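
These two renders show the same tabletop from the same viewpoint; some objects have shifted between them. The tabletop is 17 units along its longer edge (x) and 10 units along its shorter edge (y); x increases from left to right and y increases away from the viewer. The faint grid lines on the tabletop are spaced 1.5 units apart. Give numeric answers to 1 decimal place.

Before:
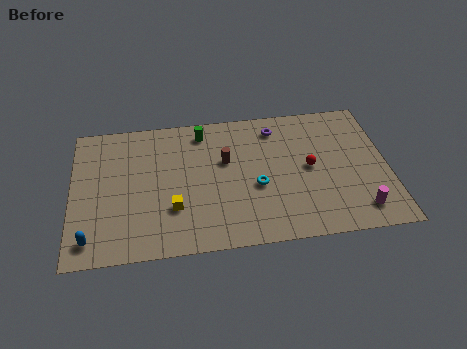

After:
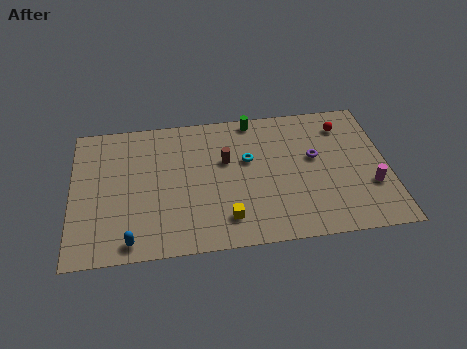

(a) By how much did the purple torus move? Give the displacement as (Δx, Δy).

(2.0, -2.5)

The purple torus was at about (11.1, 8.3) and moved to about (13.1, 5.8).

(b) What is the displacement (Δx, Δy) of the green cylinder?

(2.8, 0.6)

The green cylinder started near (7.1, 8.5) and ended near (9.9, 9.1).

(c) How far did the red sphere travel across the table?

3.5

The red sphere moved from about (12.8, 5.1) to (14.8, 8.0), a distance of √(2.0² + 2.9²) ≈ 3.5.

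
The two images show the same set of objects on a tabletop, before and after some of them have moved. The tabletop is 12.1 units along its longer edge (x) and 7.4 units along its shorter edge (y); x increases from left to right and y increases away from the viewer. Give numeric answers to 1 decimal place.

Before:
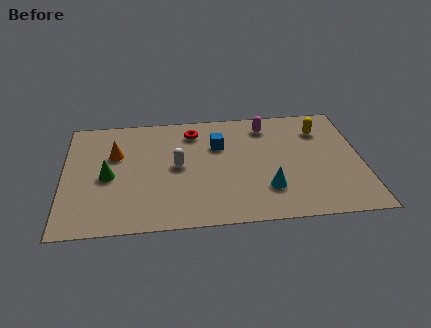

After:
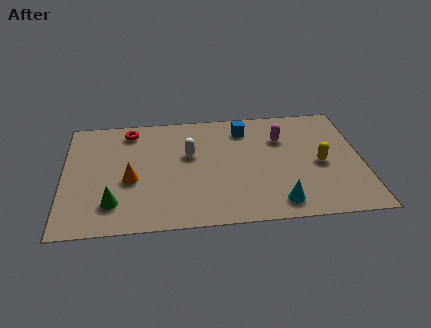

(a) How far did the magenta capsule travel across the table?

1.1

From (8.3, 6.1) to (8.9, 5.2), the magenta capsule covered √(0.6² + 0.9²) ≈ 1.1 units.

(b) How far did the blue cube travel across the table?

1.5

From (6.3, 5.0) to (7.4, 6.0), the blue cube covered √(1.1² + 1.0²) ≈ 1.5 units.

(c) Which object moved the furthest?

the red torus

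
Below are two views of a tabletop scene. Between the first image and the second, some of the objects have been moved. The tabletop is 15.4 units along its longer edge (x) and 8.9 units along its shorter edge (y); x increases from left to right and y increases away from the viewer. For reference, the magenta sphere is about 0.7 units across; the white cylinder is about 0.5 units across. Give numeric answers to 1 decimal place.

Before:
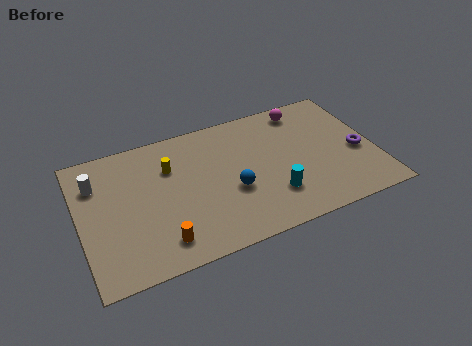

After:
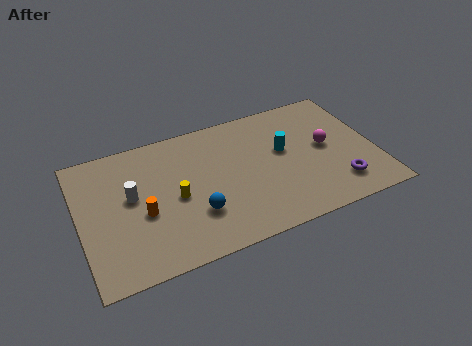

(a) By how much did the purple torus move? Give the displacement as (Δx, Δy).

(-1.3, -1.9)

The purple torus was at about (14.5, 3.8) and moved to about (13.2, 1.9).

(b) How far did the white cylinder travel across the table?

2.3

From (1.0, 6.5) to (2.7, 5.0), the white cylinder covered √(1.7² + 1.5²) ≈ 2.3 units.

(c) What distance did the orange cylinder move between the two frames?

2.2

The orange cylinder moved from about (3.9, 1.6) to (3.2, 3.7), a distance of √(0.7² + 2.1²) ≈ 2.2.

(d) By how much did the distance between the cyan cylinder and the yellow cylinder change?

-0.4

Before: roughly 6.3 units apart; after: 5.9. That's 0.4 units closer together.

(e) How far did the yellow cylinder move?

2.1

From (4.8, 6.2) to (4.9, 4.1), the yellow cylinder covered √(0.1² + 2.1²) ≈ 2.1 units.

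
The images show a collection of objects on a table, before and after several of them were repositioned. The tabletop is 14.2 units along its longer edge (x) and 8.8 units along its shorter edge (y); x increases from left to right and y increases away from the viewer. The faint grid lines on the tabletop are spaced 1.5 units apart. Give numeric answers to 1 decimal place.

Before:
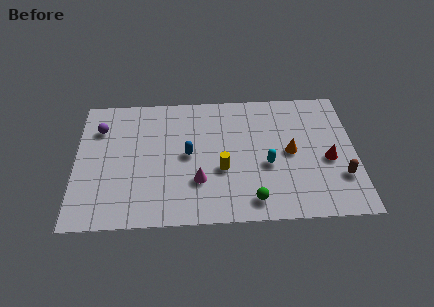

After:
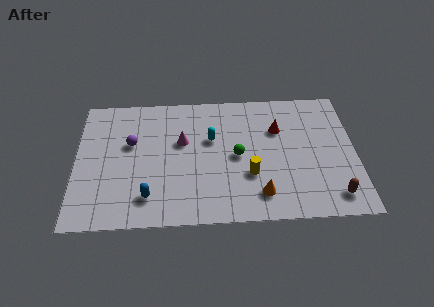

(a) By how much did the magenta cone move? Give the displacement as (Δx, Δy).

(-0.8, 2.7)

From the two frames, the magenta cone sits at roughly (6.2, 2.7) before and (5.4, 5.4) after.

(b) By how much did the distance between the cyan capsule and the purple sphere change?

-4.9

They were about 9.0 units apart before and 4.1 after — 4.9 units closer together.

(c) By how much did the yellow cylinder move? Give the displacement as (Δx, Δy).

(1.4, -0.4)

The yellow cylinder was at about (7.4, 3.4) and moved to about (8.8, 3.0).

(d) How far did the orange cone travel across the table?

3.1

The orange cone was near (10.9, 4.4) before and (9.3, 1.7) after, so it travelled √(1.6² + 2.7²) ≈ 3.1 units.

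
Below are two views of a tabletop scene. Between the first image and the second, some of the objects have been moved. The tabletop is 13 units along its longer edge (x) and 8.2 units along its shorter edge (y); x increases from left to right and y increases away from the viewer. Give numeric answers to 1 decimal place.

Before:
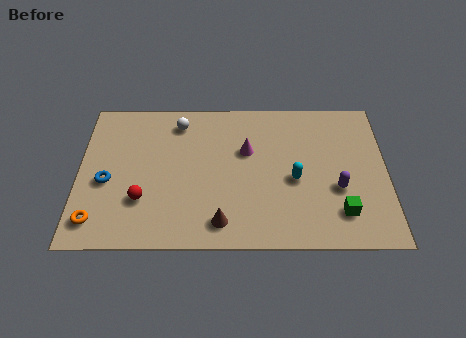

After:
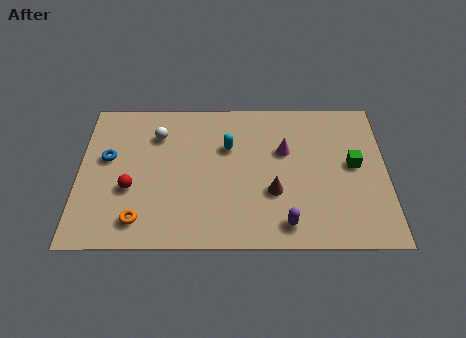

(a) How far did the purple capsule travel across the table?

2.9

From (10.9, 3.1) to (8.7, 1.2), the purple capsule covered √(2.2² + 1.9²) ≈ 2.9 units.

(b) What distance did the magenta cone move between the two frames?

1.6

The magenta cone moved from about (7.1, 5.2) to (8.7, 5.2), a distance of √(1.6² + 0.0²) ≈ 1.6.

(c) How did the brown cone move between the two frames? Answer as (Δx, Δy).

(2.2, 1.6)

The brown cone started near (6.0, 1.3) and ended near (8.2, 2.9).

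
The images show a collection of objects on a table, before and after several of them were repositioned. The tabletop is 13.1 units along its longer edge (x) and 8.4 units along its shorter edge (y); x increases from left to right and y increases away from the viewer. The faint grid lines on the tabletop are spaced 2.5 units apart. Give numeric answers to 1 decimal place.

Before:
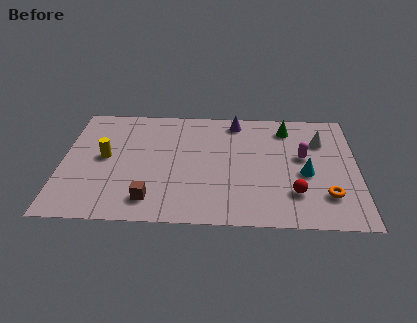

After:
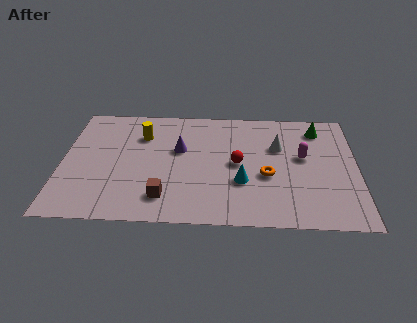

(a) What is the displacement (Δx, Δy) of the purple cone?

(-2.5, -2.2)

The purple cone started near (7.7, 7.3) and ended near (5.2, 5.1).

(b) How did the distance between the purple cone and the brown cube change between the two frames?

-3.4

Before: roughly 6.9 units apart; after: 3.5. That's 3.4 units closer together.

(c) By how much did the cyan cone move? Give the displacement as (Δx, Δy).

(-2.8, -0.7)

From the two frames, the cyan cone sits at roughly (10.8, 3.6) before and (8.0, 2.9) after.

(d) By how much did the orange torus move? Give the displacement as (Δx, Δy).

(-2.6, 1.3)

The orange torus started near (11.7, 2.1) and ended near (9.1, 3.4).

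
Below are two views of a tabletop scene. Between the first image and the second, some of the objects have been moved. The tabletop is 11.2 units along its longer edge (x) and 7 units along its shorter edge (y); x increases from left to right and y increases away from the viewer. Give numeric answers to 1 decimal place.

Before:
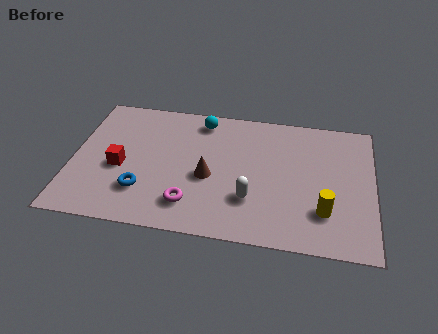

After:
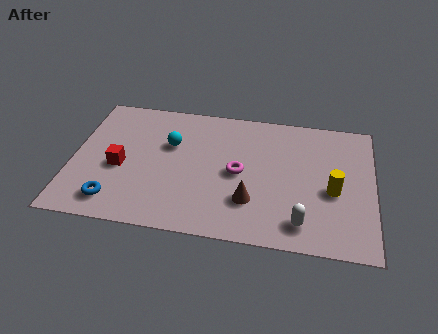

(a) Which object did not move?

the red cube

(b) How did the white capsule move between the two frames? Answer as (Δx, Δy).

(1.9, -0.9)

From the two frames, the white capsule sits at roughly (6.7, 2.1) before and (8.6, 1.2) after.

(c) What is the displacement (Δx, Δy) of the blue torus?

(-1.0, -0.7)

The blue torus was at about (2.7, 1.9) and moved to about (1.7, 1.2).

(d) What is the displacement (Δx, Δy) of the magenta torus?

(1.7, 1.9)

The magenta torus was at about (4.5, 1.5) and moved to about (6.2, 3.4).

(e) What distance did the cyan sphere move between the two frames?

1.9

The cyan sphere was near (4.7, 6.0) before and (3.6, 4.5) after, so it travelled √(1.1² + 1.5²) ≈ 1.9 units.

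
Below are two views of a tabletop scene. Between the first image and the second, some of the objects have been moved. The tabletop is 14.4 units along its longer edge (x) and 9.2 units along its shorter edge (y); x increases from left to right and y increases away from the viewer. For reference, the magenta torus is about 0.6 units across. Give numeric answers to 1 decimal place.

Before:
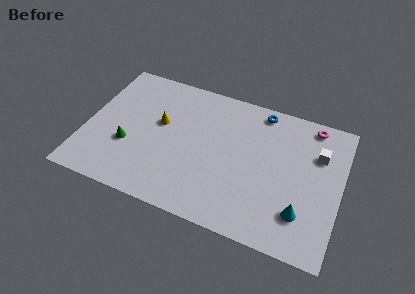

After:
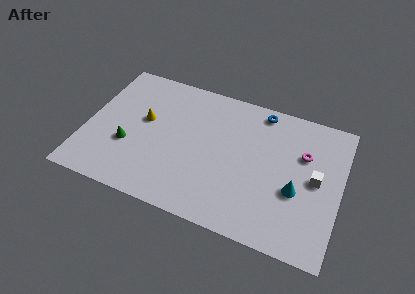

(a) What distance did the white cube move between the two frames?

1.7

From (13.0, 6.4) to (13.0, 4.7), the white cube covered √(0.0² + 1.7²) ≈ 1.7 units.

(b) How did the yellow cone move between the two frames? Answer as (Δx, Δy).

(-0.9, -0.1)

From the two frames, the yellow cone sits at roughly (4.1, 5.4) before and (3.2, 5.3) after.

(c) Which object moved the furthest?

the magenta torus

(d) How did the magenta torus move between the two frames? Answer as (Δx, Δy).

(-0.3, -2.1)

The magenta torus started near (12.5, 8.2) and ended near (12.2, 6.1).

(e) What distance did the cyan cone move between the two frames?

1.4

The cyan cone was near (12.4, 2.3) before and (12.0, 3.6) after, so it travelled √(0.4² + 1.3²) ≈ 1.4 units.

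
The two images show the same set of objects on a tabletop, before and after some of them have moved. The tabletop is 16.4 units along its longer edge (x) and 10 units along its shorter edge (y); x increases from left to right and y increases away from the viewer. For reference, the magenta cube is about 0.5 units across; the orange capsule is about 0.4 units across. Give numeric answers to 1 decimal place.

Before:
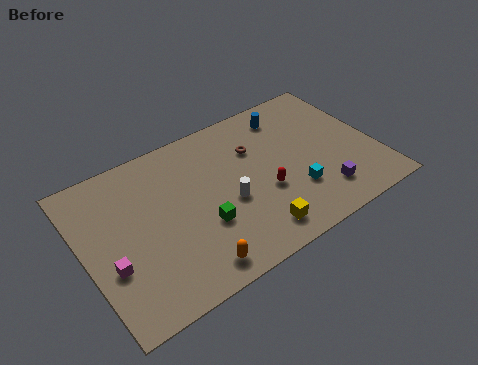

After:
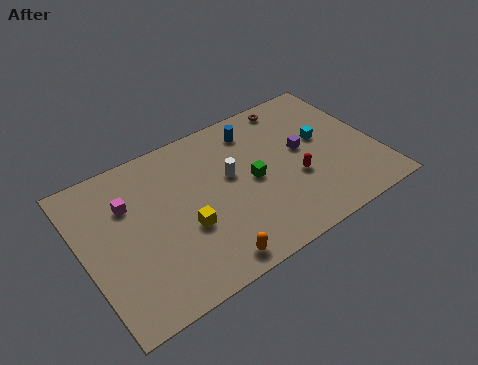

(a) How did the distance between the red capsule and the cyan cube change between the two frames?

+0.9

The distance was about 1.8 in the first image and 2.7 in the second, so they moved 0.9 units further apart.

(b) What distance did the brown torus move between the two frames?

3.3

The brown torus was near (9.9, 6.9) before and (12.5, 8.9) after, so it travelled √(2.6² + 2.0²) ≈ 3.3 units.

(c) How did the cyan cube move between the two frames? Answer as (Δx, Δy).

(2.1, 2.7)

From the two frames, the cyan cube sits at roughly (11.5, 3.0) before and (13.6, 5.7) after.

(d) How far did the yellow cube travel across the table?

4.1

The yellow cube moved from about (8.9, 1.6) to (5.4, 3.8), a distance of √(3.5² + 2.2²) ≈ 4.1.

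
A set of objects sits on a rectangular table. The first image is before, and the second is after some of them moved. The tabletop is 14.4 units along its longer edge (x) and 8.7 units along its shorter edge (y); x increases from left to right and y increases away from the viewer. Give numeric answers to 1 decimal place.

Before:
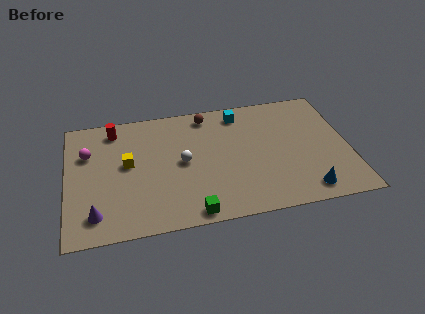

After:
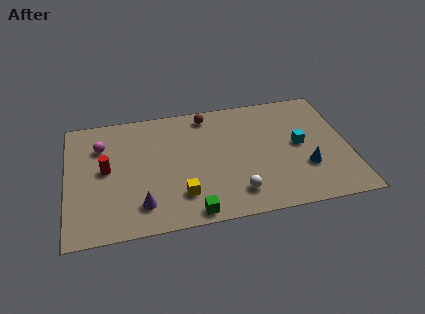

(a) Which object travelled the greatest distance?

the cyan cube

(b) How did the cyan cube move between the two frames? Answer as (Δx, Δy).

(2.9, -2.9)

The cyan cube was at about (9.0, 7.4) and moved to about (11.9, 4.5).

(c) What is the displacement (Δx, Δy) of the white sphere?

(2.6, -2.7)

From the two frames, the white sphere sits at roughly (5.9, 4.4) before and (8.5, 1.7) after.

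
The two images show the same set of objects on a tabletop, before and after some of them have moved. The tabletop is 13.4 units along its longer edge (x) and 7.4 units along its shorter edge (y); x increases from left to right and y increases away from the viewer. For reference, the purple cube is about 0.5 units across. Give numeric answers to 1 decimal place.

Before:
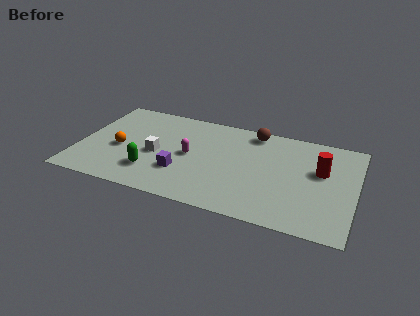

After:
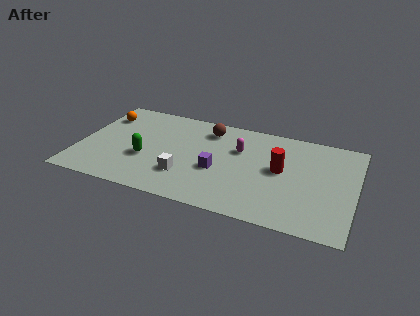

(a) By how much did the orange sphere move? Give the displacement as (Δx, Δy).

(-1.1, 2.4)

From the two frames, the orange sphere sits at roughly (2.0, 3.2) before and (0.9, 5.6) after.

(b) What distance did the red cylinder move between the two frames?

2.0

The red cylinder was near (11.7, 4.5) before and (9.8, 4.0) after, so it travelled √(1.9² + 0.5²) ≈ 2.0 units.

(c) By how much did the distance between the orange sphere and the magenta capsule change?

+3.4

They were about 3.4 units apart before and 6.8 after — 3.4 units further apart.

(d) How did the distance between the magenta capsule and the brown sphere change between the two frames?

-2.1

Before: roughly 4.0 units apart; after: 1.9. That's 2.1 units closer together.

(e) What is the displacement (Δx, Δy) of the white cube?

(1.5, -1.2)

The white cube started near (3.8, 3.3) and ended near (5.3, 2.1).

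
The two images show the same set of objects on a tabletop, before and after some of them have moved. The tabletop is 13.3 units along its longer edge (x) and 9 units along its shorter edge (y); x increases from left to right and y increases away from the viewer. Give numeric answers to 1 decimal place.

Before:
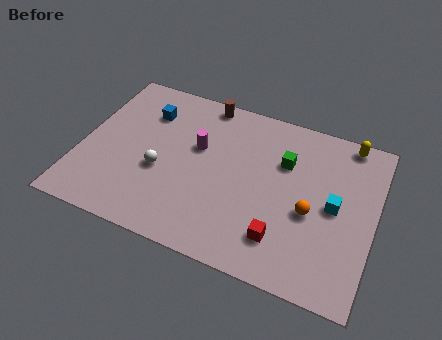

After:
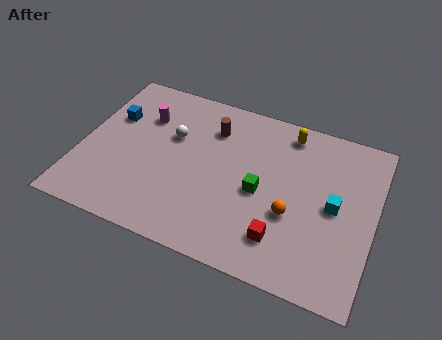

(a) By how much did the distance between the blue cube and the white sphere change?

-0.5

The distance was about 3.3 in the first image and 2.8 in the second, so they moved 0.5 units closer together.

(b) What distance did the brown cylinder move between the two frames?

1.5

The brown cylinder moved from about (5.2, 8.2) to (5.7, 6.8), a distance of √(0.5² + 1.4²) ≈ 1.5.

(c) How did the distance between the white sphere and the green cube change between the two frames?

-1.5

The distance was about 6.0 in the first image and 4.5 in the second, so they moved 1.5 units closer together.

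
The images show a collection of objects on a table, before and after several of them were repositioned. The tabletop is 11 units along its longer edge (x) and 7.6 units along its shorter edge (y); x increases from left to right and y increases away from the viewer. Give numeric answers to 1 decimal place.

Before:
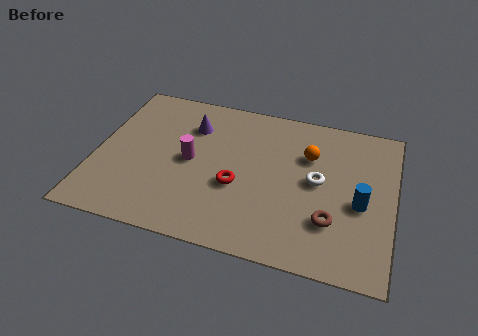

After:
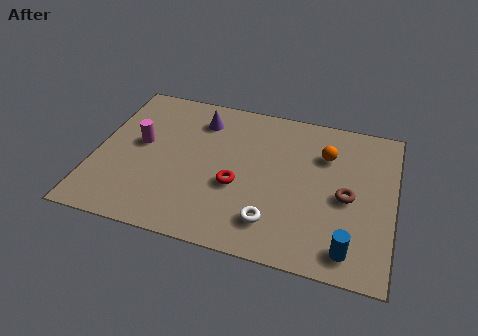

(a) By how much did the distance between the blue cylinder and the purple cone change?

+0.8

Before: roughly 6.8 units apart; after: 7.6. That's 0.8 units further apart.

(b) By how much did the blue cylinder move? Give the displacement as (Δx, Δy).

(-0.3, -2.2)

From the two frames, the blue cylinder sits at roughly (9.8, 3.3) before and (9.5, 1.1) after.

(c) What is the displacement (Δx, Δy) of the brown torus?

(0.5, 1.3)

The brown torus started near (8.8, 2.2) and ended near (9.3, 3.5).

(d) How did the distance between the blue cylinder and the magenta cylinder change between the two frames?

+2.2

Before: roughly 6.3 units apart; after: 8.5. That's 2.2 units further apart.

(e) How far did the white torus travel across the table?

2.8

The white torus was near (8.2, 4.0) before and (6.7, 1.6) after, so it travelled √(1.5² + 2.4²) ≈ 2.8 units.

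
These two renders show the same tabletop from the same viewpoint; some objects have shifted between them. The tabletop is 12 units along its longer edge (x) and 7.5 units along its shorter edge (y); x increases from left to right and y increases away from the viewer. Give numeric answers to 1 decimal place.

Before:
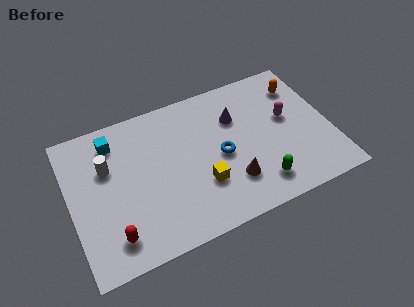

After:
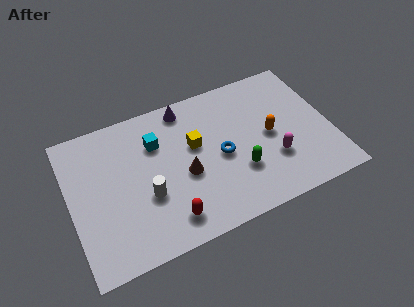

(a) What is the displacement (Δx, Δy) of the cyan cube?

(1.9, -0.8)

From the two frames, the cyan cube sits at roughly (2.2, 6.1) before and (4.1, 5.3) after.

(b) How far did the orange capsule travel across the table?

2.7

The orange capsule moved from about (10.9, 5.8) to (9.2, 3.7), a distance of √(1.7² + 2.1²) ≈ 2.7.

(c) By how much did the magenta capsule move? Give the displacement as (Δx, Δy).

(-0.9, -1.9)

From the two frames, the magenta capsule sits at roughly (10.1, 4.3) before and (9.2, 2.4) after.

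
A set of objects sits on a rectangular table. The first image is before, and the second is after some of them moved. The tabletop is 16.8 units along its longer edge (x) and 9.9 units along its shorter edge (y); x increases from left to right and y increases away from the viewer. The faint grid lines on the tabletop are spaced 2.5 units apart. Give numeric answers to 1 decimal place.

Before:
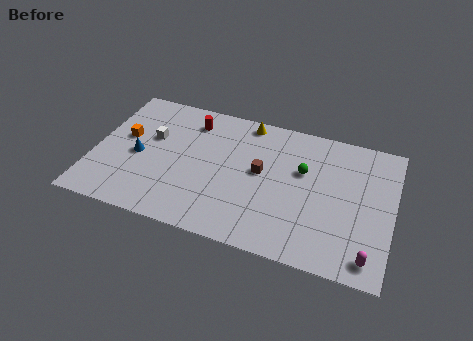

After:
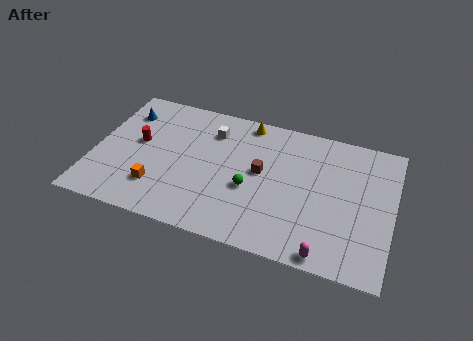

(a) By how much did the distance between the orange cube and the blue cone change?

+4.1

Before: roughly 1.5 units apart; after: 5.6. That's 4.1 units further apart.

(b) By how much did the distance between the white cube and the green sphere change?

-4.2

The distance was about 8.6 in the first image and 4.4 in the second, so they moved 4.2 units closer together.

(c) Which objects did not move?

the brown cube and the yellow cone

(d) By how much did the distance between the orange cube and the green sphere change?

-4.8

The distance was about 10.1 in the first image and 5.3 in the second, so they moved 4.8 units closer together.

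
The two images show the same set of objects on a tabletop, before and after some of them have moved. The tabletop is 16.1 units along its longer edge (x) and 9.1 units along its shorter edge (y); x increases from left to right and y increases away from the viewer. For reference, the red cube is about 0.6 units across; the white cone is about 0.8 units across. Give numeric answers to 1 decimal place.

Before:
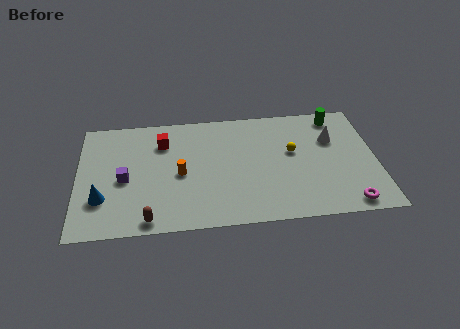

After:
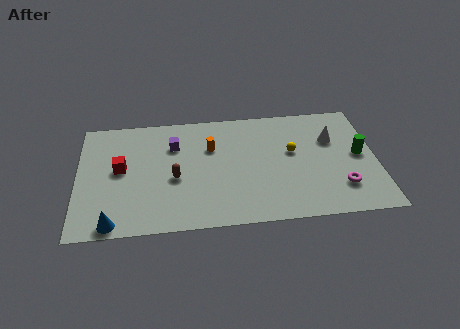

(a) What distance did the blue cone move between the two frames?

2.0

From (1.3, 2.7) to (1.9, 0.8), the blue cone covered √(0.6² + 1.9²) ≈ 2.0 units.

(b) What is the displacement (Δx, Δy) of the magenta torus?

(-0.3, 1.3)

The magenta torus was at about (14.4, 1.0) and moved to about (14.1, 2.3).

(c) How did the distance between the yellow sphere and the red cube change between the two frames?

+2.1

Before: roughly 7.2 units apart; after: 9.3. That's 2.1 units further apart.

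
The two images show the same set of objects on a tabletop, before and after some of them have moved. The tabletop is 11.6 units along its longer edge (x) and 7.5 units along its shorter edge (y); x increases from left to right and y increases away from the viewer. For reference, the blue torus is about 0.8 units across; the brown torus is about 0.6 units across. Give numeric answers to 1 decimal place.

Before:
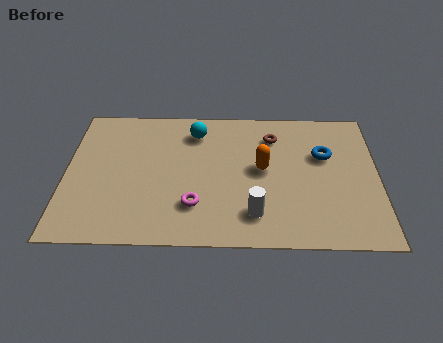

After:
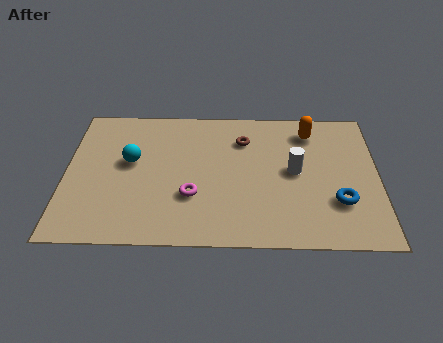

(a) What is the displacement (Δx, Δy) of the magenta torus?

(-0.1, 0.5)

The magenta torus was at about (4.8, 2.0) and moved to about (4.7, 2.5).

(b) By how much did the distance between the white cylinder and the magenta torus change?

+1.8

They were about 2.2 units apart before and 4.0 after — 1.8 units further apart.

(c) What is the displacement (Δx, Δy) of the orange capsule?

(1.8, 2.1)

The orange capsule was at about (7.3, 4.0) and moved to about (9.1, 6.1).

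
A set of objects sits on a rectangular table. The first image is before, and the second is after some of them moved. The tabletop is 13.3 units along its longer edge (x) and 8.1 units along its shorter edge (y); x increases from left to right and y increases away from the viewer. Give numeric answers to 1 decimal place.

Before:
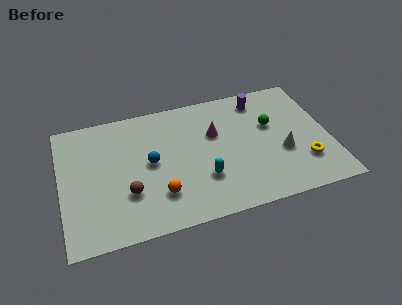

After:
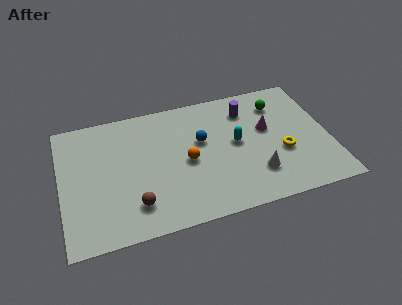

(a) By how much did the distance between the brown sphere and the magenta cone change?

+2.2

The distance was about 5.2 in the first image and 7.4 in the second, so they moved 2.2 units further apart.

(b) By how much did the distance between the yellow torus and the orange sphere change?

-2.4

They were about 7.2 units apart before and 4.8 after — 2.4 units closer together.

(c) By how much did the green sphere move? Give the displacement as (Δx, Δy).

(0.5, 1.3)

The green sphere started near (10.5, 5.0) and ended near (11.0, 6.3).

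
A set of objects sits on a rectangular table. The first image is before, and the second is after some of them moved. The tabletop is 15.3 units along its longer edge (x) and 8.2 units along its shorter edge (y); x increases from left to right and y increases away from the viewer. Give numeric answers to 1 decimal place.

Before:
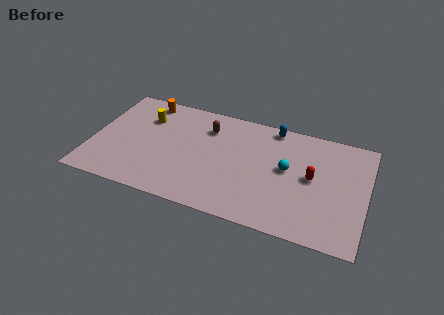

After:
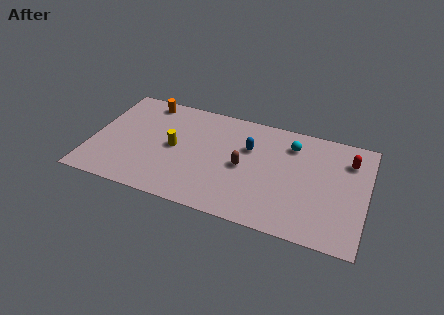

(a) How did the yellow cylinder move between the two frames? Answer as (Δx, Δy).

(1.8, -1.8)

The yellow cylinder was at about (2.8, 5.9) and moved to about (4.6, 4.1).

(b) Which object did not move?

the orange cylinder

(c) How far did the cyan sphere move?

1.9

From (10.9, 4.5) to (11.0, 6.4), the cyan sphere covered √(0.1² + 1.9²) ≈ 1.9 units.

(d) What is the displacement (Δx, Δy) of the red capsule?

(1.9, 1.9)

From the two frames, the red capsule sits at roughly (12.3, 4.3) before and (14.2, 6.2) after.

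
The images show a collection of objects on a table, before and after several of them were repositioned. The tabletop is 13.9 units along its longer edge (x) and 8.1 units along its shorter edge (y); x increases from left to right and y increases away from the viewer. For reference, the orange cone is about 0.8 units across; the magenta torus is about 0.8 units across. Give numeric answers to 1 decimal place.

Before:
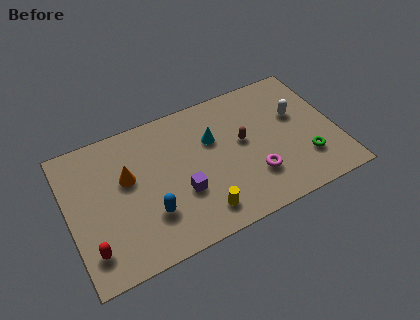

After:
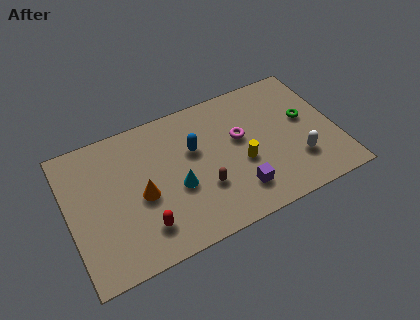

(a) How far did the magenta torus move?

2.5

From (9.4, 2.3) to (9.0, 4.8), the magenta torus covered √(0.4² + 2.5²) ≈ 2.5 units.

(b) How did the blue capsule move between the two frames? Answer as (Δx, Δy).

(2.6, 2.7)

From the two frames, the blue capsule sits at roughly (4.0, 2.4) before and (6.6, 5.1) after.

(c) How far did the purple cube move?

3.0

The purple cube was near (5.7, 2.9) before and (8.5, 1.8) after, so it travelled √(2.8² + 1.1²) ≈ 3.0 units.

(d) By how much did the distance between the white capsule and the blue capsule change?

-2.6

They were about 8.4 units apart before and 5.8 after — 2.6 units closer together.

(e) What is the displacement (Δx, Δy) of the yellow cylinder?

(2.4, 1.9)

From the two frames, the yellow cylinder sits at roughly (6.5, 1.4) before and (8.9, 3.3) after.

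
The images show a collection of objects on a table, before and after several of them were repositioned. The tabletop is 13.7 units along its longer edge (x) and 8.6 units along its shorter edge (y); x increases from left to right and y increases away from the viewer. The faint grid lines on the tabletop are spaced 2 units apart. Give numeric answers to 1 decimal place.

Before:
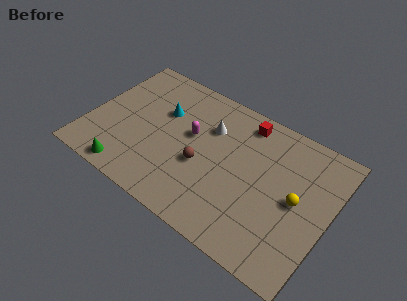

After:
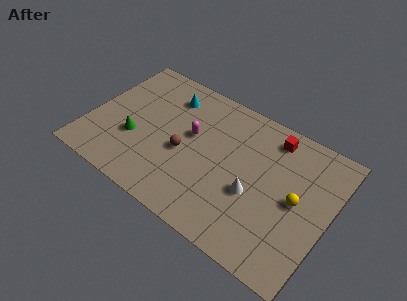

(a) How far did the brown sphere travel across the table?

1.1

The brown sphere moved from about (6.6, 3.5) to (5.5, 3.7), a distance of √(1.1² + 0.2²) ≈ 1.1.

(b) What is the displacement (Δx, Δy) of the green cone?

(-0.1, 2.2)

From the two frames, the green cone sits at roughly (2.8, 0.9) before and (2.7, 3.1) after.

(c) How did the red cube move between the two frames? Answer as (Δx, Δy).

(1.6, -0.1)

The red cube started near (8.4, 7.4) and ended near (10.0, 7.3).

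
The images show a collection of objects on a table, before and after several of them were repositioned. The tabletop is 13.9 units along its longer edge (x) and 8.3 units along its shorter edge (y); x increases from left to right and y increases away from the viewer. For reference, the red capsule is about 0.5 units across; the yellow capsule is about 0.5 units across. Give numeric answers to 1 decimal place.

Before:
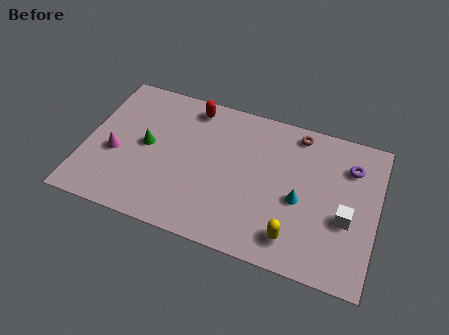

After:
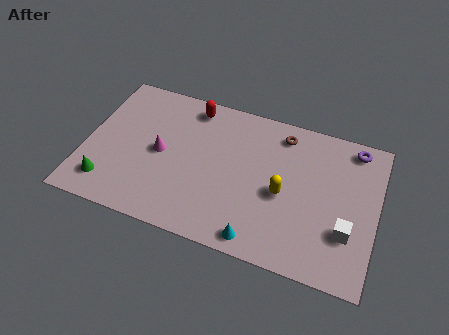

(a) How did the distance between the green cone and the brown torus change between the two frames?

+2.0

They were about 7.6 units apart before and 9.6 after — 2.0 units further apart.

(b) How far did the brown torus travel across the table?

0.8

From (9.9, 7.3) to (9.2, 7.0), the brown torus covered √(0.7² + 0.3²) ≈ 0.8 units.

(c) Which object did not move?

the red capsule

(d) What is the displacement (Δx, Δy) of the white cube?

(0.1, -0.7)

The white cube was at about (12.5, 3.3) and moved to about (12.6, 2.6).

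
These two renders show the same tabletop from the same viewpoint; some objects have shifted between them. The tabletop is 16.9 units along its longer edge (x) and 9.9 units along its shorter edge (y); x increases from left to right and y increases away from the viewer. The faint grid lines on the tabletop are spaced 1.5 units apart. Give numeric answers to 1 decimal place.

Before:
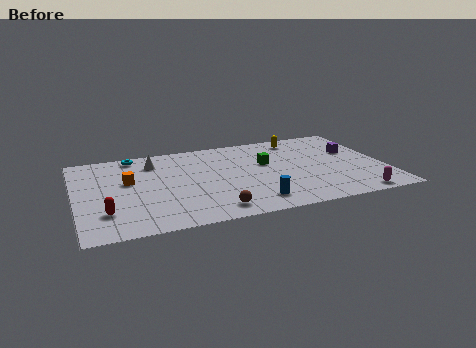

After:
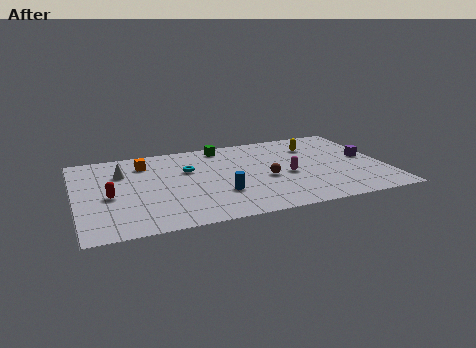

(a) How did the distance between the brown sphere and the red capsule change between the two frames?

+2.7

They were about 5.8 units apart before and 8.5 after — 2.7 units further apart.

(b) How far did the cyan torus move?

3.8

From (3.4, 8.9) to (6.2, 6.4), the cyan torus covered √(2.8² + 2.5²) ≈ 3.8 units.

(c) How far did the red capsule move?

1.8

The red capsule moved from about (1.5, 2.6) to (1.8, 4.4), a distance of √(0.3² + 1.8²) ≈ 1.8.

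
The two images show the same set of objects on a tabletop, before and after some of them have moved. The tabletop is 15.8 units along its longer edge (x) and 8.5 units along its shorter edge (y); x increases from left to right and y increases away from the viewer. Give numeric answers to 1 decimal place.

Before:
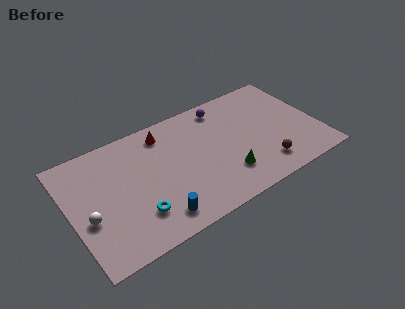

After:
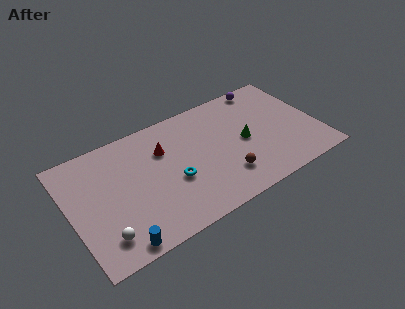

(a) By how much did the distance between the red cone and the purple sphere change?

+3.3

They were about 3.9 units apart before and 7.2 after — 3.3 units further apart.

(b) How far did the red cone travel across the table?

1.2

From (6.3, 7.1) to (6.1, 5.9), the red cone covered √(0.2² + 1.2²) ≈ 1.2 units.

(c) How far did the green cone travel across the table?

2.4

The green cone moved from about (9.6, 2.2) to (11.1, 4.1), a distance of √(1.5² + 1.9²) ≈ 2.4.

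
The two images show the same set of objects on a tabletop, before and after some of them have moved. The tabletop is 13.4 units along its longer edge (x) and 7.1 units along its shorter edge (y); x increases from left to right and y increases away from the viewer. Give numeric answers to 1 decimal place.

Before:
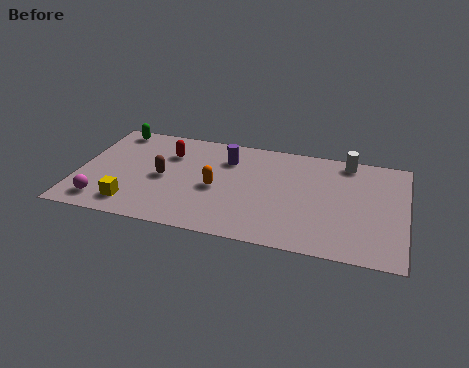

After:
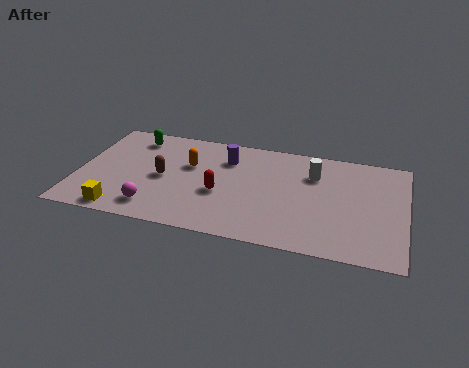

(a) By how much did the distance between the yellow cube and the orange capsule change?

+0.7

Before: roughly 3.8 units apart; after: 4.5. That's 0.7 units further apart.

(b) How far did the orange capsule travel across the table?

1.8

The orange capsule moved from about (5.7, 3.2) to (4.5, 4.5), a distance of √(1.2² + 1.3²) ≈ 1.8.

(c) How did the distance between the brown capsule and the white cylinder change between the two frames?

-1.6

Before: roughly 7.9 units apart; after: 6.3. That's 1.6 units closer together.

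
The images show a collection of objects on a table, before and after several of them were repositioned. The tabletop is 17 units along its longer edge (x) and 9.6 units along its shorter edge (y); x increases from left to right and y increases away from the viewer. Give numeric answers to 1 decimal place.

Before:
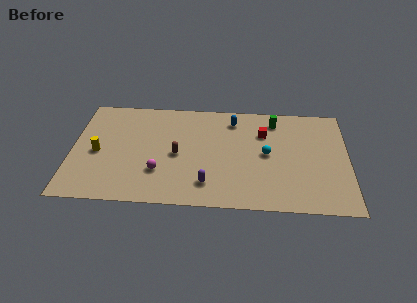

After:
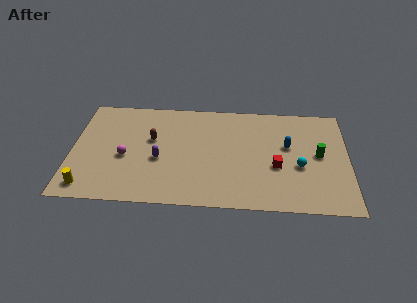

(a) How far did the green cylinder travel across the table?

4.0

From (12.5, 8.0) to (15.2, 5.0), the green cylinder covered √(2.7² + 3.0²) ≈ 4.0 units.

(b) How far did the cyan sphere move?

2.2

From (12.0, 4.9) to (14.0, 3.9), the cyan sphere covered √(2.0² + 1.0²) ≈ 2.2 units.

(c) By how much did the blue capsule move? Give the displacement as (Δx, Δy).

(3.4, -2.2)

The blue capsule was at about (9.9, 7.9) and moved to about (13.3, 5.7).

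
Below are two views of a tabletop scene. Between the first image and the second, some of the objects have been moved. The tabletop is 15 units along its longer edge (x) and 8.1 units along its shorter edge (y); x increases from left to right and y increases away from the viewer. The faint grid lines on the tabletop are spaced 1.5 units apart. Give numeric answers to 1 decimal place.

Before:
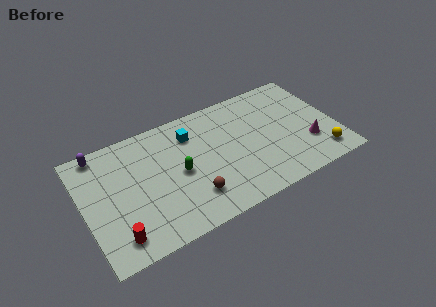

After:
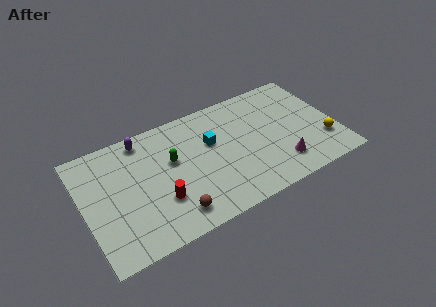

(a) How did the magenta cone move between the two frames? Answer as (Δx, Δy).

(-1.8, -0.7)

The magenta cone was at about (13.2, 2.5) and moved to about (11.4, 1.8).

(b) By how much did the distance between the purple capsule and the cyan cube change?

-1.0

Before: roughly 5.4 units apart; after: 4.4. That's 1.0 units closer together.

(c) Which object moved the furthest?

the red cylinder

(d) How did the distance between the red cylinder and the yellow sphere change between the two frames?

-2.4

The distance was about 12.2 in the first image and 9.8 in the second, so they moved 2.4 units closer together.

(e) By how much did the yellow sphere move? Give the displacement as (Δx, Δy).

(0.3, 0.9)

The yellow sphere started near (13.8, 1.4) and ended near (14.1, 2.3).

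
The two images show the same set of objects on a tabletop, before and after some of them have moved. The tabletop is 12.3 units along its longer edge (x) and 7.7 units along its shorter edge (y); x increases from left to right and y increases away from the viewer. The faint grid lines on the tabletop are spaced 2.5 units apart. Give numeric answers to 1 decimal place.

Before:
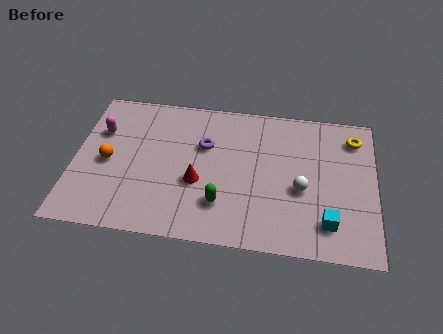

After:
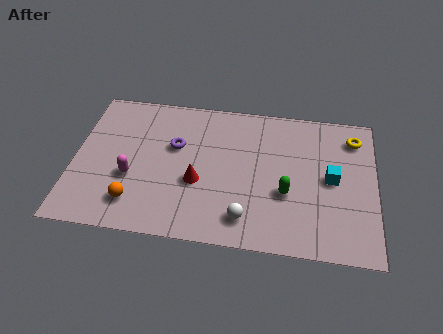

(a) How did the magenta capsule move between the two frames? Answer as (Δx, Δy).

(1.4, -2.3)

The magenta capsule was at about (1.0, 5.2) and moved to about (2.4, 2.9).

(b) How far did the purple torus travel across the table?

1.2

The purple torus moved from about (5.3, 5.0) to (4.1, 4.8), a distance of √(1.2² + 0.2²) ≈ 1.2.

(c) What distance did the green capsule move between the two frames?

2.8

The green capsule was near (6.1, 2.0) before and (8.7, 2.9) after, so it travelled √(2.6² + 0.9²) ≈ 2.8 units.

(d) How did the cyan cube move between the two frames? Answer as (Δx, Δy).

(0.1, 2.3)

The cyan cube started near (10.4, 1.6) and ended near (10.5, 3.9).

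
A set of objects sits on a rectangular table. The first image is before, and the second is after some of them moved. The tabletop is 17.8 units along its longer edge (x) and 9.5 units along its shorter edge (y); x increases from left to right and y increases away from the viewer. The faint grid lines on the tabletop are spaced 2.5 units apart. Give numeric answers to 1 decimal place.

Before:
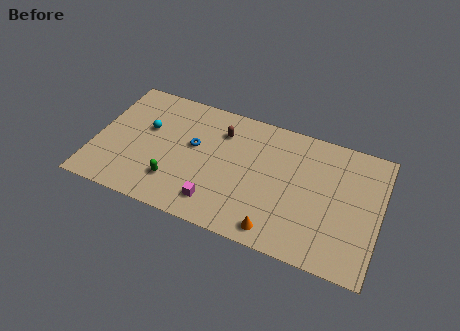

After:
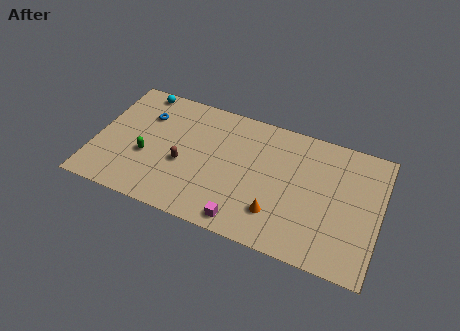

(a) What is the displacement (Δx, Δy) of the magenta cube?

(1.8, -0.7)

The magenta cube started near (7.9, 1.8) and ended near (9.7, 1.1).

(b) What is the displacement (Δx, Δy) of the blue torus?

(-3.2, 1.3)

From the two frames, the blue torus sits at roughly (6.1, 5.5) before and (2.9, 6.8) after.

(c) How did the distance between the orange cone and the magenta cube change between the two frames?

-1.5

Before: roughly 3.8 units apart; after: 2.3. That's 1.5 units closer together.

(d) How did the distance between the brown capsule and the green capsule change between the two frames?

-3.1

They were about 5.4 units apart before and 2.3 after — 3.1 units closer together.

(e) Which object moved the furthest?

the brown capsule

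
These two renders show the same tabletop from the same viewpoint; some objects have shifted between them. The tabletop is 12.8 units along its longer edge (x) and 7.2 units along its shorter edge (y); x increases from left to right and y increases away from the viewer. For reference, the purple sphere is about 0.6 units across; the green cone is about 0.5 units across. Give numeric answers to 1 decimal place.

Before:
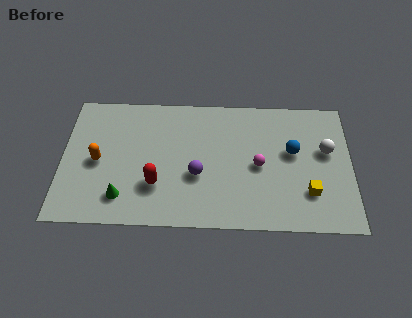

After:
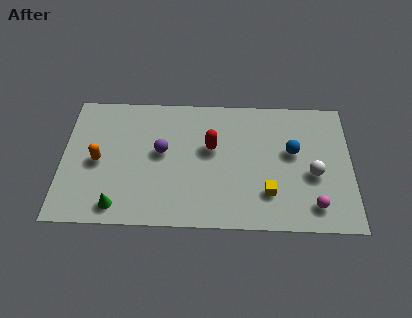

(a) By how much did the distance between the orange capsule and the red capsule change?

+2.2

Before: roughly 2.9 units apart; after: 5.1. That's 2.2 units further apart.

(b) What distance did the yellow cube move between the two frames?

1.8

The yellow cube moved from about (10.9, 2.0) to (9.1, 1.9), a distance of √(1.8² + 0.1²) ≈ 1.8.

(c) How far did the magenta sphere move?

3.2

The magenta sphere moved from about (8.7, 3.4) to (11.1, 1.3), a distance of √(2.4² + 2.1²) ≈ 3.2.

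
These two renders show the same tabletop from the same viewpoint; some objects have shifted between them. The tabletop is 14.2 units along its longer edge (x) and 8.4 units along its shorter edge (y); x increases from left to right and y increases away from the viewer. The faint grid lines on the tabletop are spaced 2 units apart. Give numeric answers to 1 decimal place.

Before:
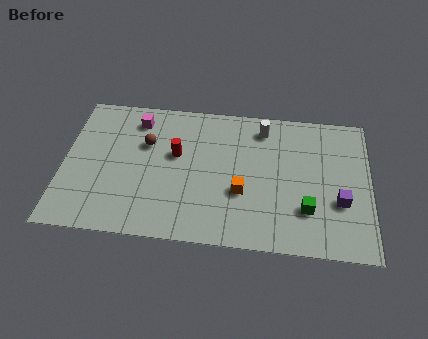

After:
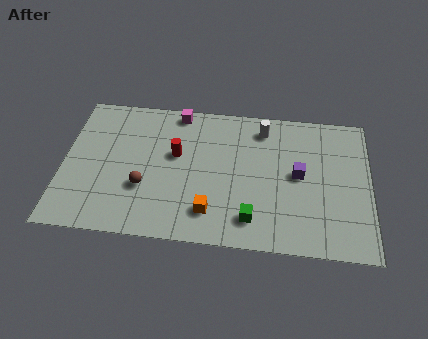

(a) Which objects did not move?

the white cylinder and the red cylinder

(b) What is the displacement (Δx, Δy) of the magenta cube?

(1.9, 0.7)

From the two frames, the magenta cube sits at roughly (3.3, 6.9) before and (5.2, 7.6) after.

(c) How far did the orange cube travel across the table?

1.9

The orange cube moved from about (8.3, 3.1) to (6.9, 1.8), a distance of √(1.4² + 1.3²) ≈ 1.9.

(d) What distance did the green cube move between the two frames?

2.6

The green cube moved from about (11.3, 2.4) to (8.8, 1.6), a distance of √(2.5² + 0.8²) ≈ 2.6.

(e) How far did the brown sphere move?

2.6

From (3.8, 5.5) to (3.8, 2.9), the brown sphere covered √(0.0² + 2.6²) ≈ 2.6 units.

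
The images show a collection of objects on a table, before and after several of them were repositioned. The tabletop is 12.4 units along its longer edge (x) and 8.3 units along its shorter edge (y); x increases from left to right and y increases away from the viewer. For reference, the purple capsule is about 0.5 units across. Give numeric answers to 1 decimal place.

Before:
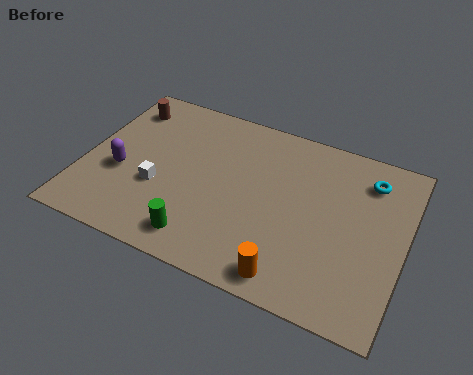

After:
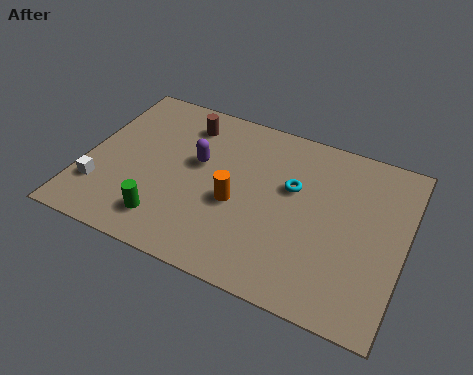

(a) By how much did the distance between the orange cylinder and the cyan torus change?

-3.5

Before: roughly 6.1 units apart; after: 2.6. That's 3.5 units closer together.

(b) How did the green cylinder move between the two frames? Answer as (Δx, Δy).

(-1.4, 0.3)

The green cylinder started near (4.9, 1.3) and ended near (3.5, 1.6).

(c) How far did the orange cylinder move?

3.5

The orange cylinder moved from about (8.4, 1.0) to (6.0, 3.5), a distance of √(2.4² + 2.5²) ≈ 3.5.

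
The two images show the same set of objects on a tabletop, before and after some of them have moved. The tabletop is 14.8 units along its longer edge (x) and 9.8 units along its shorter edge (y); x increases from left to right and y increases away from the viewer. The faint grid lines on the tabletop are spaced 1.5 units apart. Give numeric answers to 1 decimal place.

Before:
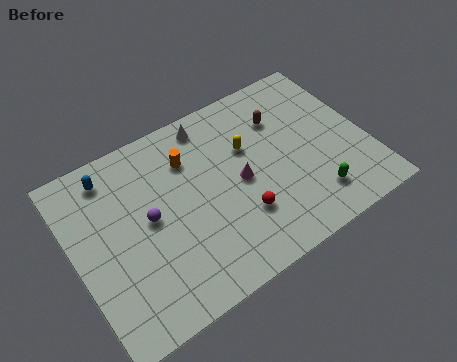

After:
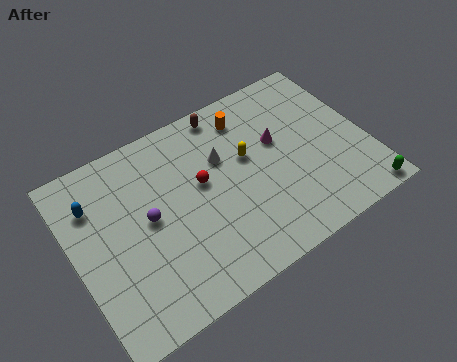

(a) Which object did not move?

the purple sphere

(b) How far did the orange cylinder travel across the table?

3.3

The orange cylinder moved from about (6.1, 7.2) to (9.3, 8.0), a distance of √(3.2² + 0.8²) ≈ 3.3.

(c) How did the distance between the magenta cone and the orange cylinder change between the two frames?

-0.9

Before: roughly 3.3 units apart; after: 2.4. That's 0.9 units closer together.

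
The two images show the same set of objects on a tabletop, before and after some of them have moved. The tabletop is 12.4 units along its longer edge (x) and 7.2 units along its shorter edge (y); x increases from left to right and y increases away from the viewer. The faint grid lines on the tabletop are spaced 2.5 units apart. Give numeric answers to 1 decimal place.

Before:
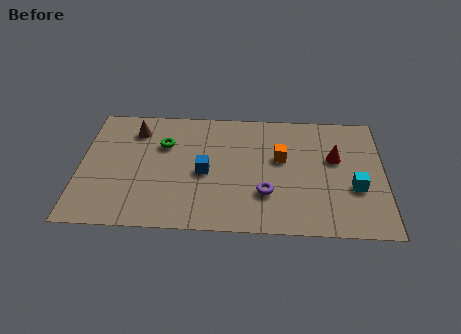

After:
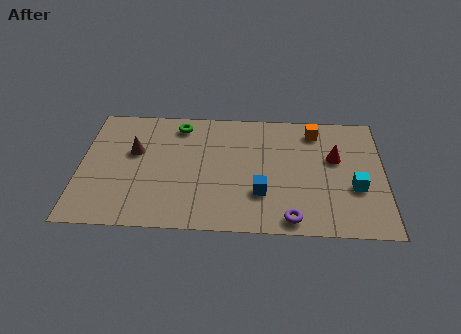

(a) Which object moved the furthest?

the blue cube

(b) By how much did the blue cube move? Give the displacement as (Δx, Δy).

(2.3, -1.1)

From the two frames, the blue cube sits at roughly (5.1, 3.3) before and (7.4, 2.2) after.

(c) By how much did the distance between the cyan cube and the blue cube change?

-2.3

Before: roughly 6.1 units apart; after: 3.8. That's 2.3 units closer together.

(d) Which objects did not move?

the red cone and the cyan cube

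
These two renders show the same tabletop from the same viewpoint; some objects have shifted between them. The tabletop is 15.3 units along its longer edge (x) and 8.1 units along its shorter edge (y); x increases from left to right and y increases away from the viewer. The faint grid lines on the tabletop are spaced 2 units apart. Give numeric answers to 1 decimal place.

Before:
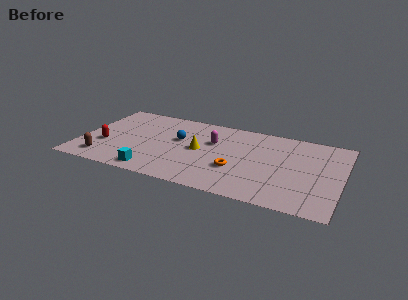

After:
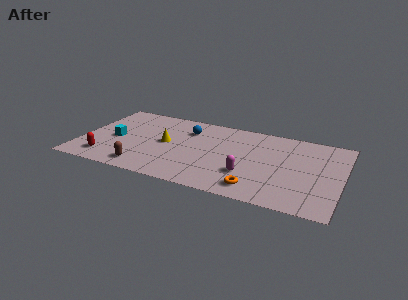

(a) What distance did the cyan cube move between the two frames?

3.7

From (4.6, 1.0) to (2.0, 3.7), the cyan cube covered √(2.6² + 2.7²) ≈ 3.7 units.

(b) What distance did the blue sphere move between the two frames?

1.3

The blue sphere moved from about (5.7, 4.8) to (6.1, 6.0), a distance of √(0.4² + 1.2²) ≈ 1.3.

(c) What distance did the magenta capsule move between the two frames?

3.5

From (7.7, 5.2) to (10.0, 2.5), the magenta capsule covered √(2.3² + 2.7²) ≈ 3.5 units.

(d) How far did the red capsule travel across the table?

1.4

The red capsule moved from about (1.5, 2.9) to (1.7, 1.5), a distance of √(0.2² + 1.4²) ≈ 1.4.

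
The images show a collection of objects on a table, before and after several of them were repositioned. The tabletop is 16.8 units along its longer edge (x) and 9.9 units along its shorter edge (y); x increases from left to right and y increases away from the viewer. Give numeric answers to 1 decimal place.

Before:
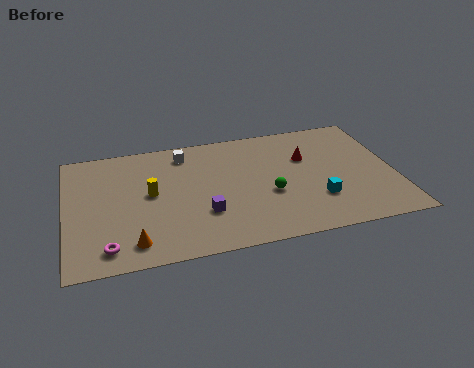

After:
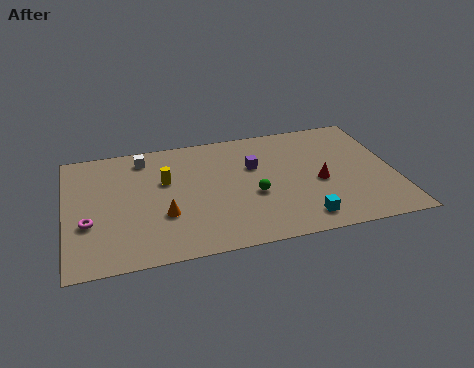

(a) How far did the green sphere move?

0.8

From (10.3, 3.9) to (9.5, 4.0), the green sphere covered √(0.8² + 0.1²) ≈ 0.8 units.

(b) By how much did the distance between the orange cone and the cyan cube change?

-2.3

The distance was about 9.5 in the first image and 7.2 in the second, so they moved 2.3 units closer together.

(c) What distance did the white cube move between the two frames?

2.1

From (6.2, 8.3) to (4.1, 8.4), the white cube covered √(2.1² + 0.1²) ≈ 2.1 units.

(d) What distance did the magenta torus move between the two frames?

2.3

The magenta torus moved from about (2.0, 1.5) to (1.1, 3.6), a distance of √(0.9² + 2.1²) ≈ 2.3.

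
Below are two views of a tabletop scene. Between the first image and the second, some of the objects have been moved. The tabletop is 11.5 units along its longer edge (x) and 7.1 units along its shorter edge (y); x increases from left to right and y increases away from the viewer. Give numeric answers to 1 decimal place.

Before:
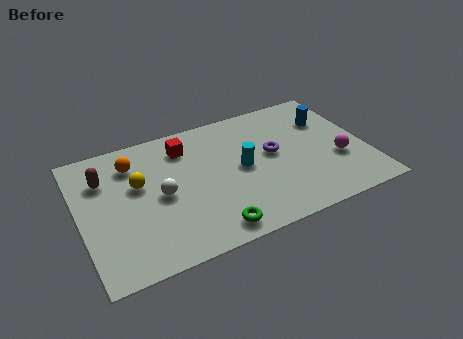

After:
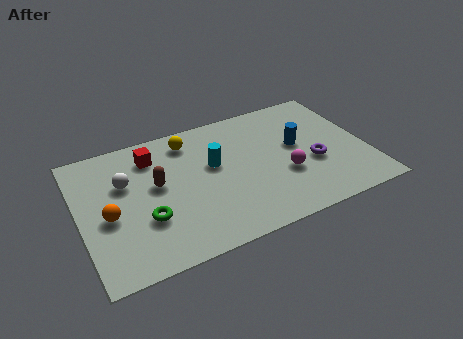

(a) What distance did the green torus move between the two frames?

2.8

The green torus moved from about (4.9, 0.9) to (2.5, 2.4), a distance of √(2.4² + 1.5²) ≈ 2.8.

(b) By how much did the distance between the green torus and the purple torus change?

+2.6

They were about 4.2 units apart before and 6.8 after — 2.6 units further apart.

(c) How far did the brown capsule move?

2.3

The brown capsule was near (1.1, 5.1) before and (3.1, 4.0) after, so it travelled √(2.0² + 1.1²) ≈ 2.3 units.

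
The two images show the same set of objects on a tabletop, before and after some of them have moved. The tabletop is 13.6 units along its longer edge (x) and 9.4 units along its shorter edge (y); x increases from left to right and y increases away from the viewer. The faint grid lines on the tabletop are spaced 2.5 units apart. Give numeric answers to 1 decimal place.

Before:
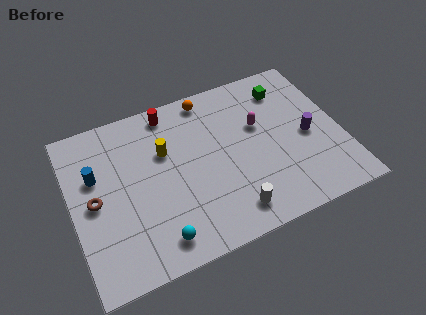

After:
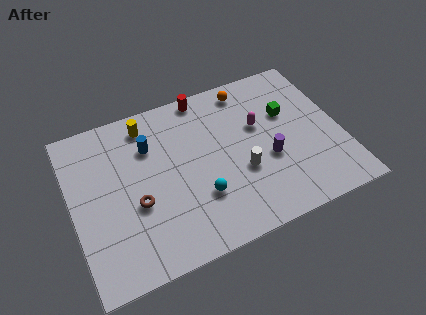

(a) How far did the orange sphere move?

2.0

The orange sphere moved from about (7.3, 8.4) to (9.3, 8.2), a distance of √(2.0² + 0.2²) ≈ 2.0.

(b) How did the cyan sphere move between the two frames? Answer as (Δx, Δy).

(2.3, 1.5)

The cyan sphere started near (3.9, 1.4) and ended near (6.2, 2.9).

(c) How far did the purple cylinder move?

2.2

From (11.9, 4.3) to (9.8, 3.7), the purple cylinder covered √(2.1² + 0.6²) ≈ 2.2 units.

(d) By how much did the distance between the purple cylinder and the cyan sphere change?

-4.8

They were about 8.5 units apart before and 3.7 after — 4.8 units closer together.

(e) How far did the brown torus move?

2.2

The brown torus moved from about (1.1, 4.6) to (3.1, 3.7), a distance of √(2.0² + 0.9²) ≈ 2.2.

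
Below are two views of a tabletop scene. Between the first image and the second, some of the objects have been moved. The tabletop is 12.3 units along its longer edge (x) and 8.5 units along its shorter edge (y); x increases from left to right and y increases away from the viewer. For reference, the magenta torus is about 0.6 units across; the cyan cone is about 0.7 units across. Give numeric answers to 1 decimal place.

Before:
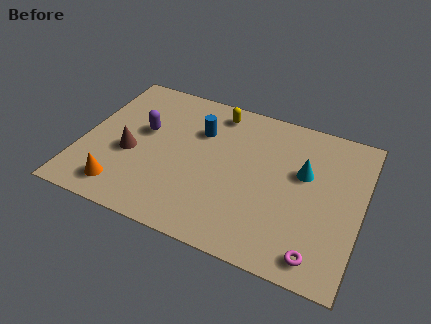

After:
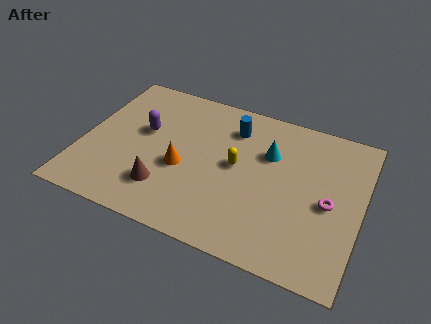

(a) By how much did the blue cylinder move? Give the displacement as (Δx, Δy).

(1.4, 0.7)

The blue cylinder was at about (5.0, 5.9) and moved to about (6.4, 6.6).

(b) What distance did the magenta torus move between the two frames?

2.8

The magenta torus moved from about (10.7, 1.1) to (10.9, 3.9), a distance of √(0.2² + 2.8²) ≈ 2.8.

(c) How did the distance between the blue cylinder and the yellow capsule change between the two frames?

+0.6

The distance was about 1.5 in the first image and 2.1 in the second, so they moved 0.6 units further apart.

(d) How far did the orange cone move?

3.2

The orange cone moved from about (2.1, 1.4) to (4.5, 3.5), a distance of √(2.4² + 2.1²) ≈ 3.2.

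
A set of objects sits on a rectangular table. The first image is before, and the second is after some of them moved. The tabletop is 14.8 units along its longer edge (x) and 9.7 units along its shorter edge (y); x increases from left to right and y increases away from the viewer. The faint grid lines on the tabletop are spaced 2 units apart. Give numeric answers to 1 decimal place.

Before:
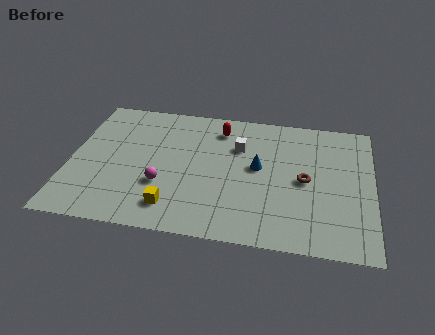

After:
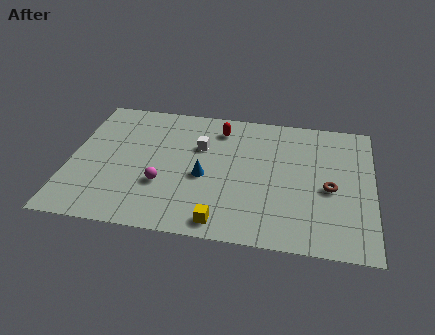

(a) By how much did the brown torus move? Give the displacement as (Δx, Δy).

(1.2, -0.4)

The brown torus was at about (11.5, 4.7) and moved to about (12.7, 4.3).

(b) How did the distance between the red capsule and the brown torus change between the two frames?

+1.2

They were about 5.4 units apart before and 6.6 after — 1.2 units further apart.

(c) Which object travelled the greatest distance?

the blue cone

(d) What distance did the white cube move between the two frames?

1.9

The white cube was near (8.2, 6.7) before and (6.3, 6.4) after, so it travelled √(1.9² + 0.3²) ≈ 1.9 units.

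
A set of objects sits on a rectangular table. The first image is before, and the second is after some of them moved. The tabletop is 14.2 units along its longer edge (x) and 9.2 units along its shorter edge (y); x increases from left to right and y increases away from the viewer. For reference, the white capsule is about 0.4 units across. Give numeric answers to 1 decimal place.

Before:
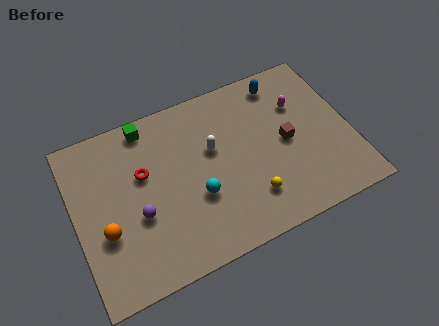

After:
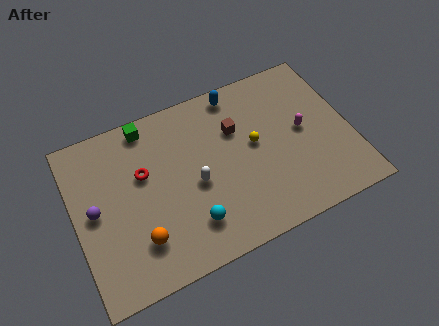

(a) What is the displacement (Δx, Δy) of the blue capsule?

(-2.3, 0.3)

The blue capsule started near (11.1, 7.9) and ended near (8.8, 8.2).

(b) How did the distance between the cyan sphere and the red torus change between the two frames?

+0.7

Before: roughly 3.4 units apart; after: 4.1. That's 0.7 units further apart.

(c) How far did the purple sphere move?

2.4

From (3.1, 3.6) to (1.0, 4.7), the purple sphere covered √(2.1² + 1.1²) ≈ 2.4 units.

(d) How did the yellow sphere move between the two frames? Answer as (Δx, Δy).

(0.6, 2.8)

The yellow sphere was at about (8.7, 2.2) and moved to about (9.3, 5.0).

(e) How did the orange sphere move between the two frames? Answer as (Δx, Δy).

(1.6, -1.1)

From the two frames, the orange sphere sits at roughly (1.4, 3.4) before and (3.0, 2.3) after.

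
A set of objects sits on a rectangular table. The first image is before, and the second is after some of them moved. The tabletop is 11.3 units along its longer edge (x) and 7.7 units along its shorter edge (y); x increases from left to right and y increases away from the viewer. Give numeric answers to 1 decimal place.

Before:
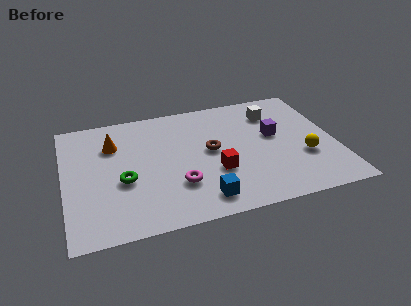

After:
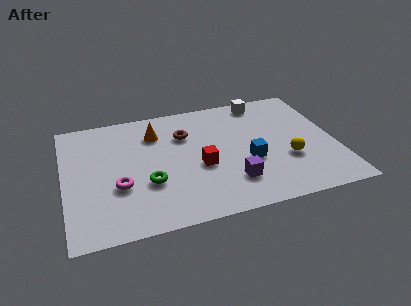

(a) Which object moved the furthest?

the purple cube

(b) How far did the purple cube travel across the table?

3.2

The purple cube moved from about (8.8, 4.4) to (6.8, 1.9), a distance of √(2.0² + 2.5²) ≈ 3.2.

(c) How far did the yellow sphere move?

0.7

The yellow sphere moved from about (9.9, 2.7) to (9.2, 2.7), a distance of √(0.7² + 0.0²) ≈ 0.7.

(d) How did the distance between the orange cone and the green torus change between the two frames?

+0.7

Before: roughly 2.4 units apart; after: 3.1. That's 0.7 units further apart.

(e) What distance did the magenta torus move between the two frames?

2.5

From (4.6, 2.3) to (2.2, 2.8), the magenta torus covered √(2.4² + 0.5²) ≈ 2.5 units.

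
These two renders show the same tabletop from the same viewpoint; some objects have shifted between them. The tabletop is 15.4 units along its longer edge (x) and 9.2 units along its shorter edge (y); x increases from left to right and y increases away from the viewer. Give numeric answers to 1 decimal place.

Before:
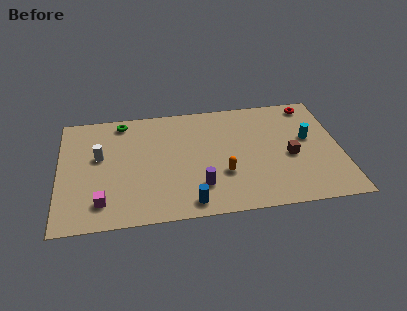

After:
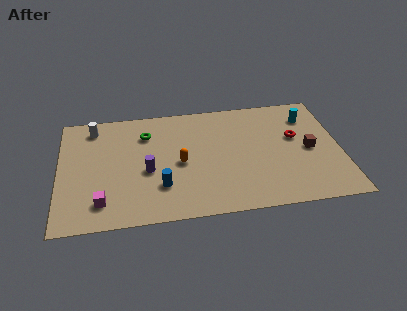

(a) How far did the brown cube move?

1.2

The brown cube moved from about (12.6, 4.0) to (13.7, 4.4), a distance of √(1.1² + 0.4²) ≈ 1.2.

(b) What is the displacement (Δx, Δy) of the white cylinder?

(-0.3, 2.4)

The white cylinder was at about (2.2, 5.4) and moved to about (1.9, 7.8).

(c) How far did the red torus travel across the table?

2.8

The red torus was near (14.0, 8.1) before and (13.0, 5.5) after, so it travelled √(1.0² + 2.6²) ≈ 2.8 units.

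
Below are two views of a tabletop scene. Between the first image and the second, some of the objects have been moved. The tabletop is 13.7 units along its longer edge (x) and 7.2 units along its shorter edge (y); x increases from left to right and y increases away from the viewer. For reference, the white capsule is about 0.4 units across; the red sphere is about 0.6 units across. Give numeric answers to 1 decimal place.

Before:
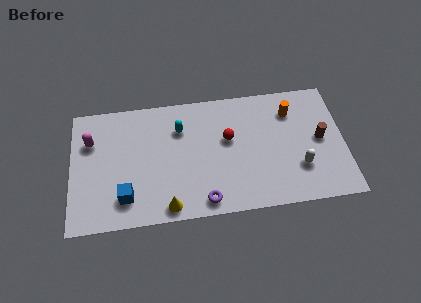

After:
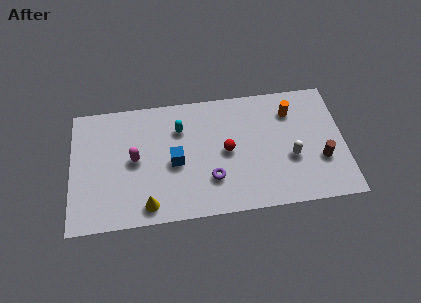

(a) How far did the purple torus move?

1.3

The purple torus moved from about (6.6, 0.9) to (7.0, 2.1), a distance of √(0.4² + 1.2²) ≈ 1.3.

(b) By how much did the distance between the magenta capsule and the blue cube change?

-1.8

Before: roughly 3.8 units apart; after: 2.0. That's 1.8 units closer together.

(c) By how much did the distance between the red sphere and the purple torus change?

-1.9

The distance was about 3.6 in the first image and 1.7 in the second, so they moved 1.9 units closer together.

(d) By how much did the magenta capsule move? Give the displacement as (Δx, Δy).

(2.2, -1.3)

From the two frames, the magenta capsule sits at roughly (1.0, 5.0) before and (3.2, 3.7) after.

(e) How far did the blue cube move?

3.0

From (2.7, 1.6) to (5.2, 3.3), the blue cube covered √(2.5² + 1.7²) ≈ 3.0 units.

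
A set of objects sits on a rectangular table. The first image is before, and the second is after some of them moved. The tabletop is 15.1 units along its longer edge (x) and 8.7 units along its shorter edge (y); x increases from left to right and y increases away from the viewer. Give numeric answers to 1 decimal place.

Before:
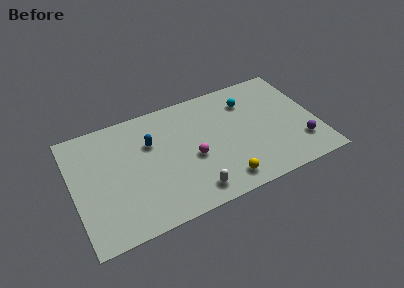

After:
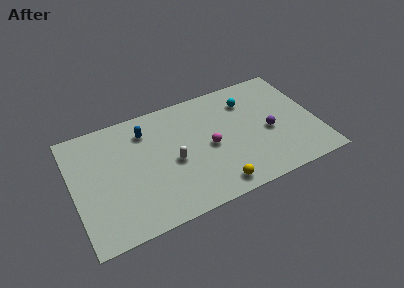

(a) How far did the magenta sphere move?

1.2

From (7.3, 3.7) to (8.4, 4.1), the magenta sphere covered √(1.1² + 0.4²) ≈ 1.2 units.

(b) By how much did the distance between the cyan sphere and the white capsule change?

-1.0

The distance was about 6.7 in the first image and 5.7 in the second, so they moved 1.0 units closer together.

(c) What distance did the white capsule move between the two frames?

2.8

From (7.0, 1.3) to (6.1, 3.9), the white capsule covered √(0.9² + 2.6²) ≈ 2.8 units.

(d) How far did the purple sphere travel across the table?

2.4

From (13.9, 2.2) to (12.1, 3.8), the purple sphere covered √(1.8² + 1.6²) ≈ 2.4 units.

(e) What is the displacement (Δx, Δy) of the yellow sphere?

(-0.5, -0.2)

The yellow sphere was at about (8.9, 1.3) and moved to about (8.4, 1.1).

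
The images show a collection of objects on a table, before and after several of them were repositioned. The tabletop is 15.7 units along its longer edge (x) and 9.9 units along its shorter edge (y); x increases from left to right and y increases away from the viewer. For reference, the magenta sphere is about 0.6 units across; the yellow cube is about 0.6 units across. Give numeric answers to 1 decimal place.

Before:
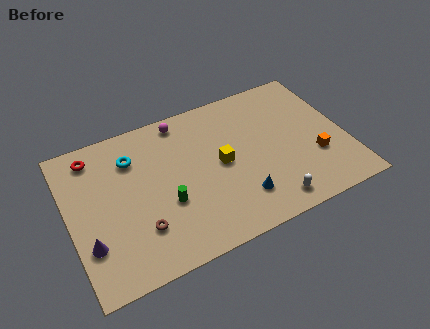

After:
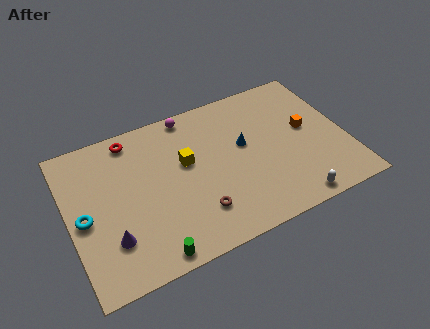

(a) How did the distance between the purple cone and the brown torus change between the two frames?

+2.0

They were about 2.8 units apart before and 4.8 after — 2.0 units further apart.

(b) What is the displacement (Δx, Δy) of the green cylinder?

(-1.2, -2.8)

The green cylinder started near (5.3, 3.7) and ended near (4.1, 0.9).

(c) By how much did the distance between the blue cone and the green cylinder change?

+3.4

Before: roughly 4.2 units apart; after: 7.6. That's 3.4 units further apart.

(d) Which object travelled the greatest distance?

the cyan torus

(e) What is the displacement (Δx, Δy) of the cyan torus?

(-3.0, -2.8)

The cyan torus was at about (3.8, 7.4) and moved to about (0.8, 4.6).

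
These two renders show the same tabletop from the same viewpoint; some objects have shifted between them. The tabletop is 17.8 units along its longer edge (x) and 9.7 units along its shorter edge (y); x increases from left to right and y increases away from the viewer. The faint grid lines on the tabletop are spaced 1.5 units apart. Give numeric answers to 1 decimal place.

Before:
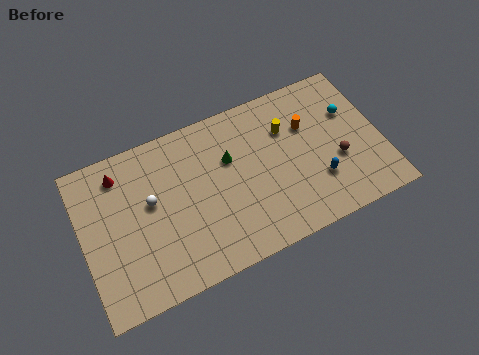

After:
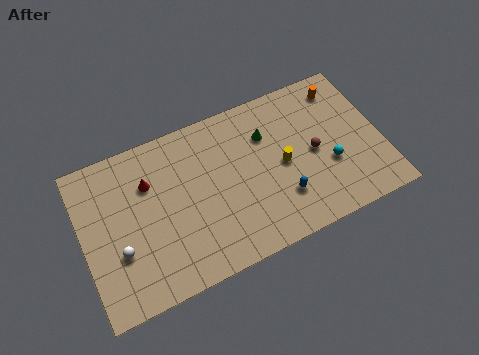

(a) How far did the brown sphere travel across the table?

1.6

The brown sphere was near (15.1, 3.7) before and (13.8, 4.7) after, so it travelled √(1.3² + 1.0²) ≈ 1.6 units.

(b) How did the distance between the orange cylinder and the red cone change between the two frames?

+0.7

Before: roughly 11.2 units apart; after: 11.9. That's 0.7 units further apart.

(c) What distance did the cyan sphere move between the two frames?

3.2

The cyan sphere moved from about (16.2, 6.4) to (14.6, 3.6), a distance of √(1.6² + 2.8²) ≈ 3.2.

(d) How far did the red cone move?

2.0

The red cone moved from about (2.5, 8.0) to (4.1, 6.8), a distance of √(1.6² + 1.2²) ≈ 2.0.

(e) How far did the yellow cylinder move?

2.2

The yellow cylinder was near (12.4, 6.8) before and (11.9, 4.7) after, so it travelled √(0.5² + 2.1²) ≈ 2.2 units.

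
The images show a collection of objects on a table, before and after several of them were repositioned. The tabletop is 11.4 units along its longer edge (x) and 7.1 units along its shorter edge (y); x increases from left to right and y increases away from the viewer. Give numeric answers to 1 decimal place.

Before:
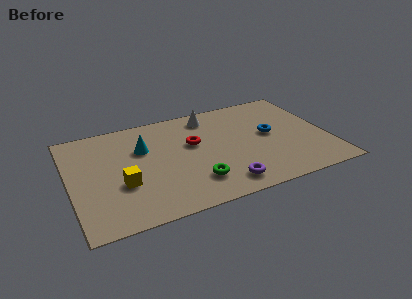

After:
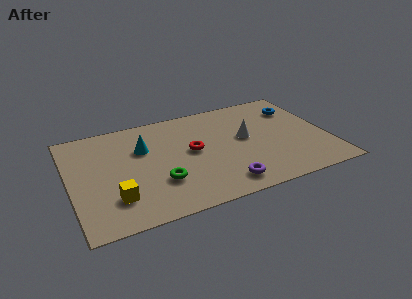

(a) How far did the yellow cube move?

0.9

From (2.2, 2.6) to (1.8, 1.8), the yellow cube covered √(0.4² + 0.8²) ≈ 0.9 units.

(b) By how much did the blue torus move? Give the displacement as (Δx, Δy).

(1.4, 1.5)

The blue torus started near (8.9, 3.8) and ended near (10.3, 5.3).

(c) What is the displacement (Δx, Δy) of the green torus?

(-1.5, 0.5)

The green torus was at about (5.3, 1.7) and moved to about (3.8, 2.2).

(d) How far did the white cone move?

2.5

The white cone moved from about (6.4, 6.0) to (7.8, 3.9), a distance of √(1.4² + 2.1²) ≈ 2.5.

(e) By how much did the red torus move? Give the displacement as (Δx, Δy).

(-0.1, -0.5)

The red torus was at about (5.5, 4.3) and moved to about (5.4, 3.8).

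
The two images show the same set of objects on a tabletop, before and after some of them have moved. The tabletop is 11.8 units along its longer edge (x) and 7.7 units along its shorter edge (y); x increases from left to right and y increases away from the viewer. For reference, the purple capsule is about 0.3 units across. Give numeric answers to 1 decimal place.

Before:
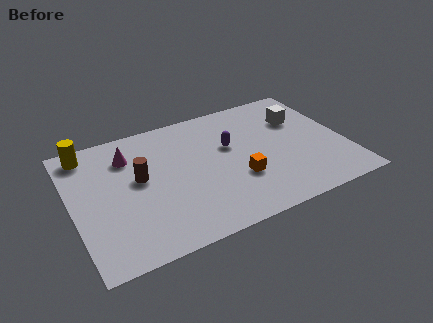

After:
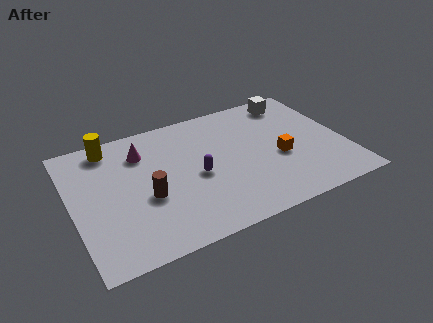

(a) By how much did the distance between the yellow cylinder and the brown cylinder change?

+0.7

Before: roughly 3.1 units apart; after: 3.8. That's 0.7 units further apart.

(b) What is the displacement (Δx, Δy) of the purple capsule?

(-1.6, -1.2)

From the two frames, the purple capsule sits at roughly (6.9, 4.7) before and (5.3, 3.5) after.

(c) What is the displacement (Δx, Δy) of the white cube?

(-0.1, 1.3)

From the two frames, the white cube sits at roughly (10.1, 5.3) before and (10.0, 6.6) after.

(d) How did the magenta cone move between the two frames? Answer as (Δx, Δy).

(0.6, 0.0)

From the two frames, the magenta cone sits at roughly (2.6, 5.8) before and (3.2, 5.8) after.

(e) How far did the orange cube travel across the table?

2.0

The orange cube moved from about (7.0, 2.6) to (8.9, 3.2), a distance of √(1.9² + 0.6²) ≈ 2.0.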